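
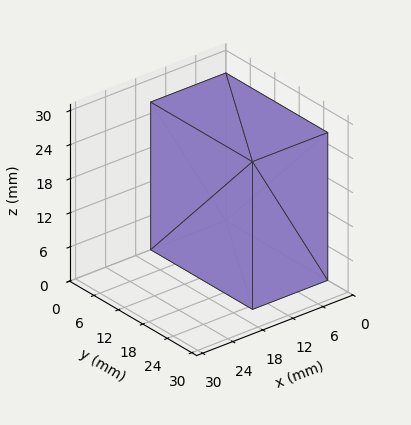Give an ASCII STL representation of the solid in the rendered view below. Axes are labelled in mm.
Reading the render: the shape is a rectangular box, roughly 15 × 25 mm footprint and 26 mm tall (dimensions read to the nearest mm from the axis ticks). For the STL, each face is triangulated and given an outward normal.

solid part
  facet normal 0.0000 0.0000 -1.0000
    outer loop
      vertex 15.000 25.000 0.000
      vertex 15.000 0.000 0.000
      vertex 0.000 0.000 0.000
    endloop
  endfacet
  facet normal 0.0000 0.0000 -1.0000
    outer loop
      vertex 0.000 25.000 0.000
      vertex 15.000 25.000 0.000
      vertex 0.000 0.000 0.000
    endloop
  endfacet
  facet normal 0.0000 0.0000 1.0000
    outer loop
      vertex 0.000 0.000 26.000
      vertex 15.000 0.000 26.000
      vertex 15.000 25.000 26.000
    endloop
  endfacet
  facet normal 0.0000 0.0000 1.0000
    outer loop
      vertex 0.000 0.000 26.000
      vertex 15.000 25.000 26.000
      vertex 0.000 25.000 26.000
    endloop
  endfacet
  facet normal 0.0000 -1.0000 0.0000
    outer loop
      vertex 0.000 0.000 0.000
      vertex 15.000 0.000 0.000
      vertex 15.000 0.000 26.000
    endloop
  endfacet
  facet normal 0.0000 -1.0000 0.0000
    outer loop
      vertex 0.000 0.000 0.000
      vertex 15.000 0.000 26.000
      vertex 0.000 0.000 26.000
    endloop
  endfacet
  facet normal 0.0000 1.0000 0.0000
    outer loop
      vertex 15.000 25.000 26.000
      vertex 15.000 25.000 0.000
      vertex 0.000 25.000 0.000
    endloop
  endfacet
  facet normal 0.0000 1.0000 0.0000
    outer loop
      vertex 0.000 25.000 26.000
      vertex 15.000 25.000 26.000
      vertex 0.000 25.000 0.000
    endloop
  endfacet
  facet normal -1.0000 0.0000 0.0000
    outer loop
      vertex 0.000 25.000 26.000
      vertex 0.000 25.000 0.000
      vertex 0.000 0.000 0.000
    endloop
  endfacet
  facet normal -1.0000 0.0000 0.0000
    outer loop
      vertex 0.000 0.000 26.000
      vertex 0.000 25.000 26.000
      vertex 0.000 0.000 0.000
    endloop
  endfacet
  facet normal 1.0000 0.0000 0.0000
    outer loop
      vertex 15.000 0.000 0.000
      vertex 15.000 25.000 0.000
      vertex 15.000 25.000 26.000
    endloop
  endfacet
  facet normal 1.0000 0.0000 0.0000
    outer loop
      vertex 15.000 0.000 0.000
      vertex 15.000 25.000 26.000
      vertex 15.000 0.000 26.000
    endloop
  endfacet
endsolid part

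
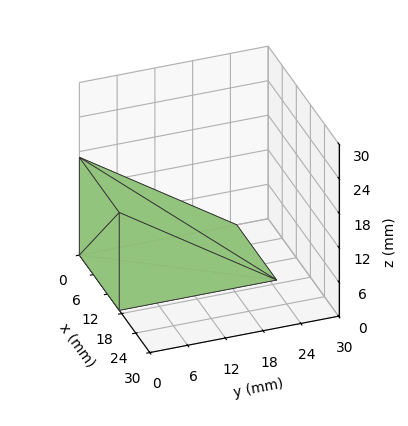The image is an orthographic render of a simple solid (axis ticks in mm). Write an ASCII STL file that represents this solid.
Reading the render: the shape is a wedge (ramp): 17 × 25 mm base, rising to 17 mm along the y=0 edge and sloping linearly to z=0 at y=25 (dimensions read to the nearest mm from the axis ticks). For the STL, each face is triangulated and given an outward normal.

solid part
  facet normal 0.0000 0.0000 -1.0000
    outer loop
      vertex 17.0 25.0 0.0
      vertex 17.0 0.0 0.0
      vertex 0.0 0.0 0.0
    endloop
  endfacet
  facet normal 0.0000 0.0000 -1.0000
    outer loop
      vertex 0.0 25.0 0.0
      vertex 17.0 25.0 0.0
      vertex 0.0 0.0 0.0
    endloop
  endfacet
  facet normal 0.0000 -1.0000 0.0000
    outer loop
      vertex 0.0 0.0 0.0
      vertex 17.0 0.0 0.0
      vertex 17.0 0.0 17.0
    endloop
  endfacet
  facet normal 0.0000 -1.0000 0.0000
    outer loop
      vertex 0.0 0.0 0.0
      vertex 17.0 0.0 17.0
      vertex 0.0 0.0 17.0
    endloop
  endfacet
  facet normal 0.0000 0.5623 0.8269
    outer loop
      vertex 0.0 0.0 17.0
      vertex 17.0 0.0 17.0
      vertex 17.0 25.0 0.0
    endloop
  endfacet
  facet normal 0.0000 0.5623 0.8269
    outer loop
      vertex 0.0 0.0 17.0
      vertex 17.0 25.0 0.0
      vertex 0.0 25.0 0.0
    endloop
  endfacet
  facet normal -1.0000 0.0000 0.0000
    outer loop
      vertex 0.0 0.0 17.0
      vertex 0.0 25.0 0.0
      vertex 0.0 0.0 0.0
    endloop
  endfacet
  facet normal 1.0000 0.0000 0.0000
    outer loop
      vertex 17.0 0.0 0.0
      vertex 17.0 25.0 0.0
      vertex 17.0 0.0 17.0
    endloop
  endfacet
endsolid part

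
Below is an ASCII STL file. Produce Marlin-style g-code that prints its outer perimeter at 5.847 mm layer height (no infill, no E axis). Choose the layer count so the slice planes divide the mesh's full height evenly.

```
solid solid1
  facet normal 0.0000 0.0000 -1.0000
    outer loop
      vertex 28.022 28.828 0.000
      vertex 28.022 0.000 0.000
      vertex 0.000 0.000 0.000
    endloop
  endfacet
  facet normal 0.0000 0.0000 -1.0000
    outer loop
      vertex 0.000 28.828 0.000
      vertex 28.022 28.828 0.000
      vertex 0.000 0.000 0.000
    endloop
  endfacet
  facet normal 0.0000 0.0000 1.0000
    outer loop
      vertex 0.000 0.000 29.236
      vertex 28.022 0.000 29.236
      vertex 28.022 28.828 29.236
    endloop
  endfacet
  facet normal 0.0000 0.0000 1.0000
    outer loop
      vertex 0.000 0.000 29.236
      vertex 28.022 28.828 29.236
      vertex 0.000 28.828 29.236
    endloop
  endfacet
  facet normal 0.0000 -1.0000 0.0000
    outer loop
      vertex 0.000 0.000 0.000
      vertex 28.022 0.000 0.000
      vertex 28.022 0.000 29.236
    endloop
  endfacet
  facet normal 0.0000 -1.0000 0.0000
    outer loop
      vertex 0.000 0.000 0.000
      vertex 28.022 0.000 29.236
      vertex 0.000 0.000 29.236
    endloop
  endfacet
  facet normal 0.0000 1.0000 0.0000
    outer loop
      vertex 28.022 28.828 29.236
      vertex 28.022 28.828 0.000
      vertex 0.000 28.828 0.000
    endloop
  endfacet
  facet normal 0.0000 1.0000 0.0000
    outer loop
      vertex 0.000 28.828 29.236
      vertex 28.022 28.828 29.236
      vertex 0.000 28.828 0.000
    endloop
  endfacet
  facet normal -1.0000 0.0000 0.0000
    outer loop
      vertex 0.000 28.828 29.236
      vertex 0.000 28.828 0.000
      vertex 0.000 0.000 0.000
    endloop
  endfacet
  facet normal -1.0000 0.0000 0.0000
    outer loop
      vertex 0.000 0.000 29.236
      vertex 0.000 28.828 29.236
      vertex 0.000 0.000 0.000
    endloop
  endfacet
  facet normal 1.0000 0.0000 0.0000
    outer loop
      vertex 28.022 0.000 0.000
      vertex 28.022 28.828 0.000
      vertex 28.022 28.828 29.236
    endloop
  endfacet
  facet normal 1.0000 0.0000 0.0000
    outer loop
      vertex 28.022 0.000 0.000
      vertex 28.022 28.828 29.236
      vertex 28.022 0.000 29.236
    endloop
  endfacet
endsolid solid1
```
; perimeter-only toolpath
G21 ; units = mm
G90 ; absolute positioning
G28 ; home
; layer 1
G0 Z5.847
G0 X0.000 Y0.000
G1 X28.022 Y0.000
G1 X28.022 Y28.828
G1 X0.000 Y28.828
G1 X0.000 Y0.000
; layer 2
G0 Z11.694
G0 X0.000 Y0.000
G1 X28.022 Y0.000
G1 X28.022 Y28.828
G1 X0.000 Y28.828
G1 X0.000 Y0.000
; layer 3
G0 Z17.542
G0 X0.000 Y0.000
G1 X28.022 Y0.000
G1 X28.022 Y28.828
G1 X0.000 Y28.828
G1 X0.000 Y0.000
; layer 4
G0 Z23.389
G0 X0.000 Y0.000
G1 X28.022 Y0.000
G1 X28.022 Y28.828
G1 X0.000 Y28.828
G1 X0.000 Y0.000
; layer 5
G0 Z29.236
G0 X0.000 Y0.000
G1 X28.022 Y0.000
G1 X28.022 Y28.828
G1 X0.000 Y28.828
G1 X0.000 Y0.000
M2 ; end

The solid is a rectangular box, roughly 28 × 28.8 mm footprint and 29.2 mm tall. Slicing at Δz = 5.847 mm — 5 equal slices spanning the solid's height, so layer i sits at z = i·h/5 — gives 5 non-empty perimeters. Each is a 4-segment closed polygon; G0 lifts to the layer z and rapids to the start vertex, then G1 traces the edges.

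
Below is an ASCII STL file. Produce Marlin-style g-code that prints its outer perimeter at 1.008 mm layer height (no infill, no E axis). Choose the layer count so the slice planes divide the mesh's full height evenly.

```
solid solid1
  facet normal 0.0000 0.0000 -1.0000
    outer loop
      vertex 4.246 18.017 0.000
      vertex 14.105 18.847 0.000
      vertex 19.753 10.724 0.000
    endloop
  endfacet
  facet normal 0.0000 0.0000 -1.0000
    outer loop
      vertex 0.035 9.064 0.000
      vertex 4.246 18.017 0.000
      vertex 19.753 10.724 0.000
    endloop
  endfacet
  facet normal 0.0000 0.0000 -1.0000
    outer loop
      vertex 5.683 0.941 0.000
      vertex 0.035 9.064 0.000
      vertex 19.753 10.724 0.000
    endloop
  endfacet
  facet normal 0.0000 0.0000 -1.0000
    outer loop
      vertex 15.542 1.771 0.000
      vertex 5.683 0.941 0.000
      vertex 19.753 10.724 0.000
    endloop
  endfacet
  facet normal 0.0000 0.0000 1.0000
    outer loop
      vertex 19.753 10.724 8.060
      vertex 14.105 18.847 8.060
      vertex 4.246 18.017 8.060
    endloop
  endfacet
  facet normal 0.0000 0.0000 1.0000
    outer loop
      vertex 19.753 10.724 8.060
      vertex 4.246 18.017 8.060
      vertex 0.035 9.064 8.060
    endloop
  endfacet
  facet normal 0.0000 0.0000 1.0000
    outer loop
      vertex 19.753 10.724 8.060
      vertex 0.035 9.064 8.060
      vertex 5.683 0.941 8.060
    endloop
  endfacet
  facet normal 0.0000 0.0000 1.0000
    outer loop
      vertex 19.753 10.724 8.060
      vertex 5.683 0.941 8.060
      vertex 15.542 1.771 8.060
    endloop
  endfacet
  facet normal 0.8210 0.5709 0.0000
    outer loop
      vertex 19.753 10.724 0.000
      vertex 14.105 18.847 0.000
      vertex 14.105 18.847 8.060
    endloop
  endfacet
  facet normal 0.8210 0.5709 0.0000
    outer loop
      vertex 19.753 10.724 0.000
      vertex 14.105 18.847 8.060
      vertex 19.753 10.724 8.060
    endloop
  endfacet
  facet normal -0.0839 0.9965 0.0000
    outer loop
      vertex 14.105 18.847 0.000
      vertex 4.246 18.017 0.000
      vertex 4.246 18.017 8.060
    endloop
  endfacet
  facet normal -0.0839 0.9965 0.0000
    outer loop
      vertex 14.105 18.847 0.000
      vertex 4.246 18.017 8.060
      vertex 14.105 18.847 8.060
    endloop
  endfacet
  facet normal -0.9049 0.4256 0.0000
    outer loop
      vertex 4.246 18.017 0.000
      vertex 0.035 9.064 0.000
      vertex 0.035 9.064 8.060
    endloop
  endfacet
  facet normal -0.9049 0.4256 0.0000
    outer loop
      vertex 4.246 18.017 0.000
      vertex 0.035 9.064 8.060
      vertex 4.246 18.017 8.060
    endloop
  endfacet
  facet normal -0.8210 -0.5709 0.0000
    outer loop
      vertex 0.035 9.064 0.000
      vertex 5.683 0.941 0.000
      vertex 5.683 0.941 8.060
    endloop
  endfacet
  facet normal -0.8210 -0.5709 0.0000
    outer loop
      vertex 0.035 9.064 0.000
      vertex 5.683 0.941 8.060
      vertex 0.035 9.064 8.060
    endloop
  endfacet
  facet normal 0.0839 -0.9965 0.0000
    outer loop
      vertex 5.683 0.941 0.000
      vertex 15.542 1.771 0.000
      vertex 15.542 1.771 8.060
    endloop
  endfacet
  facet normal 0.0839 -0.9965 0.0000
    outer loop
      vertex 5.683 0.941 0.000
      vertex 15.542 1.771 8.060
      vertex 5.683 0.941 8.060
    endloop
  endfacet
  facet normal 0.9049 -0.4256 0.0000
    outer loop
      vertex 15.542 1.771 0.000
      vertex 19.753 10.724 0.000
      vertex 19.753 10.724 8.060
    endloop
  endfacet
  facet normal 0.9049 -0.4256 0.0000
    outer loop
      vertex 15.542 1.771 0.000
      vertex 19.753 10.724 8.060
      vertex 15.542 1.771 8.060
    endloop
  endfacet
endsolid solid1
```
; perimeter-only toolpath
G21 ; units = mm
G90 ; absolute positioning
G28 ; home
; layer 1
G0 Z1.008
G0 X19.753 Y10.724
G1 X14.105 Y18.847
G1 X4.246 Y18.017
G1 X0.035 Y9.064
G1 X5.683 Y0.941
G1 X15.542 Y1.771
G1 X19.753 Y10.724
; layer 2
G0 Z2.015
G0 X19.753 Y10.724
G1 X14.105 Y18.847
G1 X4.246 Y18.017
G1 X0.035 Y9.064
G1 X5.683 Y0.941
G1 X15.542 Y1.771
G1 X19.753 Y10.724
; layer 3
G0 Z3.022
G0 X19.753 Y10.724
G1 X14.105 Y18.847
G1 X4.246 Y18.017
G1 X0.035 Y9.064
G1 X5.683 Y0.941
G1 X15.542 Y1.771
G1 X19.753 Y10.724
; layer 4
G0 Z4.030
G0 X19.753 Y10.724
G1 X14.105 Y18.847
G1 X4.246 Y18.017
G1 X0.035 Y9.064
G1 X5.683 Y0.941
G1 X15.542 Y1.771
G1 X19.753 Y10.724
; layer 5
G0 Z5.038
G0 X19.753 Y10.724
G1 X14.105 Y18.847
G1 X4.246 Y18.017
G1 X0.035 Y9.064
G1 X5.683 Y0.941
G1 X15.542 Y1.771
G1 X19.753 Y10.724
; layer 6
G0 Z6.045
G0 X19.753 Y10.724
G1 X14.105 Y18.847
G1 X4.246 Y18.017
G1 X0.035 Y9.064
G1 X5.683 Y0.941
G1 X15.542 Y1.771
G1 X19.753 Y10.724
; layer 7
G0 Z7.053
G0 X19.753 Y10.724
G1 X14.105 Y18.847
G1 X4.246 Y18.017
G1 X0.035 Y9.064
G1 X5.683 Y0.941
G1 X15.542 Y1.771
G1 X19.753 Y10.724
; layer 8
G0 Z8.060
G0 X19.753 Y10.724
G1 X14.105 Y18.847
G1 X4.246 Y18.017
G1 X0.035 Y9.064
G1 X5.683 Y0.941
G1 X15.542 Y1.771
G1 X19.753 Y10.724
M2 ; end

The solid is a regular 6-sided prism (a cylinder approximated with 6 flat sides), circumscribed radius ≈ 9.89 mm, height ≈ 8.06 mm. Slicing at Δz = 1.008 mm — 8 equal slices spanning the solid's height, so layer i sits at z = i·h/8 — gives 8 non-empty perimeters. Each is a 6-segment closed polygon; G0 lifts to the layer z and rapids to the start vertex, then G1 traces the edges.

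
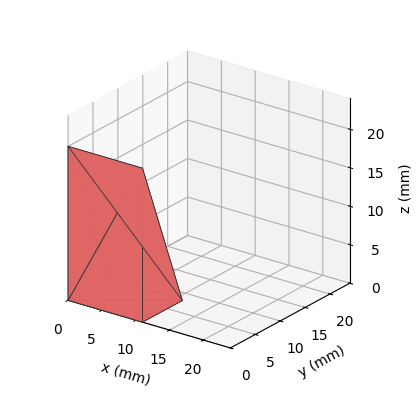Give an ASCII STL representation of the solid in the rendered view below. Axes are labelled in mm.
Reading the render: the shape is a wedge (ramp): 11 × 8 mm base, rising to 20 mm along the y=0 edge and sloping linearly to z=0 at y=8 (dimensions read to the nearest mm from the axis ticks). For the STL, each face is triangulated and given an outward normal.

solid part
  facet normal 0.0000 0.0000 -1.0000
    outer loop
      vertex 11.0 8.0 0.0
      vertex 11.0 0.0 0.0
      vertex 0.0 0.0 0.0
    endloop
  endfacet
  facet normal 0.0000 0.0000 -1.0000
    outer loop
      vertex 0.0 8.0 0.0
      vertex 11.0 8.0 0.0
      vertex 0.0 0.0 0.0
    endloop
  endfacet
  facet normal 0.0000 -1.0000 0.0000
    outer loop
      vertex 0.0 0.0 0.0
      vertex 11.0 0.0 0.0
      vertex 11.0 0.0 20.0
    endloop
  endfacet
  facet normal 0.0000 -1.0000 0.0000
    outer loop
      vertex 0.0 0.0 0.0
      vertex 11.0 0.0 20.0
      vertex 0.0 0.0 20.0
    endloop
  endfacet
  facet normal 0.0000 0.9285 0.3714
    outer loop
      vertex 0.0 0.0 20.0
      vertex 11.0 0.0 20.0
      vertex 11.0 8.0 0.0
    endloop
  endfacet
  facet normal 0.0000 0.9285 0.3714
    outer loop
      vertex 0.0 0.0 20.0
      vertex 11.0 8.0 0.0
      vertex 0.0 8.0 0.0
    endloop
  endfacet
  facet normal -1.0000 0.0000 0.0000
    outer loop
      vertex 0.0 0.0 20.0
      vertex 0.0 8.0 0.0
      vertex 0.0 0.0 0.0
    endloop
  endfacet
  facet normal 1.0000 0.0000 0.0000
    outer loop
      vertex 11.0 0.0 0.0
      vertex 11.0 8.0 0.0
      vertex 11.0 0.0 20.0
    endloop
  endfacet
endsolid part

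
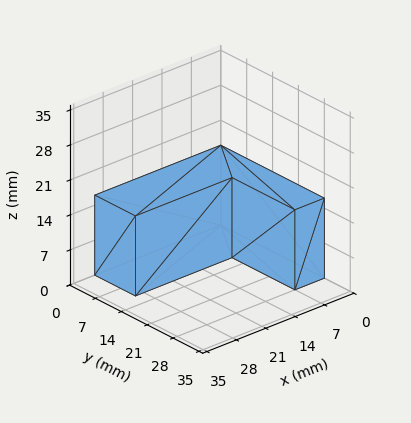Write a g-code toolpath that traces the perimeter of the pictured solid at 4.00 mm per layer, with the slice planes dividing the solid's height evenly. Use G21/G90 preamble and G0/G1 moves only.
Reading the render: the shape is an L-shaped prism: outer 30 × 28 mm, arm thicknesses ≈ 11 mm (horizontal) and 7 mm (vertical), extruded 16 mm in z (dimensions read to the nearest mm from the axis ticks). For the g-code, the solid's height is divided into equal slices at the stated Δz and each level perimeter traced with G1 moves after a G0 lift.

; perimeter-only toolpath
G21 ; units = mm
G90 ; absolute positioning
G28 ; home
; layer 1
G0 Z4.00
G0 X0.00 Y0.00
G1 X30.00 Y0.00
G1 X30.00 Y11.00
G1 X7.00 Y11.00
G1 X7.00 Y28.00
G1 X0.00 Y28.00
G1 X0.00 Y0.00
; layer 2
G0 Z8.00
G0 X0.00 Y0.00
G1 X30.00 Y0.00
G1 X30.00 Y11.00
G1 X7.00 Y11.00
G1 X7.00 Y28.00
G1 X0.00 Y28.00
G1 X0.00 Y0.00
; layer 3
G0 Z12.00
G0 X0.00 Y0.00
G1 X30.00 Y0.00
G1 X30.00 Y11.00
G1 X7.00 Y11.00
G1 X7.00 Y28.00
G1 X0.00 Y28.00
G1 X0.00 Y0.00
; layer 4
G0 Z16.00
G0 X0.00 Y0.00
G1 X30.00 Y0.00
G1 X30.00 Y11.00
G1 X7.00 Y11.00
G1 X7.00 Y28.00
G1 X0.00 Y28.00
G1 X0.00 Y0.00
M2 ; end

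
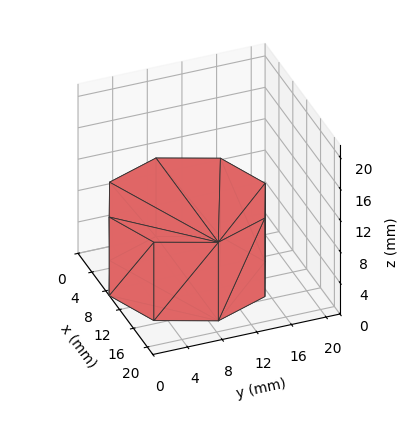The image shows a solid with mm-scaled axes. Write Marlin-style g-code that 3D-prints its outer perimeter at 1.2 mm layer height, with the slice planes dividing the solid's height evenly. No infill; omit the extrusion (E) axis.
Reading the render: the shape is a regular 8-sided prism (a cylinder approximated with 8 flat sides), circumscribed radius ≈ 9 mm, height ≈ 10 mm (dimensions read to the nearest mm from the axis ticks). For the g-code, the solid's height is divided into equal slices at the stated Δz and each level perimeter traced with G1 moves after a G0 lift.

; perimeter-only toolpath
G21 ; units = mm
G90 ; absolute positioning
G28 ; home
; layer 1
G0 Z1.2
G0 X18.0 Y9.0
G1 X15.4 Y15.4
G1 X9.0 Y18.0
G1 X2.6 Y15.4
G1 X0.0 Y9.0
G1 X2.6 Y2.6
G1 X9.0 Y0.0
G1 X15.4 Y2.6
G1 X18.0 Y9.0
; layer 2
G0 Z2.5
G0 X18.0 Y9.0
G1 X15.4 Y15.4
G1 X9.0 Y18.0
G1 X2.6 Y15.4
G1 X0.0 Y9.0
G1 X2.6 Y2.6
G1 X9.0 Y0.0
G1 X15.4 Y2.6
G1 X18.0 Y9.0
; layer 3
G0 Z3.8
G0 X18.0 Y9.0
G1 X15.4 Y15.4
G1 X9.0 Y18.0
G1 X2.6 Y15.4
G1 X0.0 Y9.0
G1 X2.6 Y2.6
G1 X9.0 Y0.0
G1 X15.4 Y2.6
G1 X18.0 Y9.0
; layer 4
G0 Z5.0
G0 X18.0 Y9.0
G1 X15.4 Y15.4
G1 X9.0 Y18.0
G1 X2.6 Y15.4
G1 X0.0 Y9.0
G1 X2.6 Y2.6
G1 X9.0 Y0.0
G1 X15.4 Y2.6
G1 X18.0 Y9.0
; layer 5
G0 Z6.2
G0 X18.0 Y9.0
G1 X15.4 Y15.4
G1 X9.0 Y18.0
G1 X2.6 Y15.4
G1 X0.0 Y9.0
G1 X2.6 Y2.6
G1 X9.0 Y0.0
G1 X15.4 Y2.6
G1 X18.0 Y9.0
; layer 6
G0 Z7.5
G0 X18.0 Y9.0
G1 X15.4 Y15.4
G1 X9.0 Y18.0
G1 X2.6 Y15.4
G1 X0.0 Y9.0
G1 X2.6 Y2.6
G1 X9.0 Y0.0
G1 X15.4 Y2.6
G1 X18.0 Y9.0
; layer 7
G0 Z8.8
G0 X18.0 Y9.0
G1 X15.4 Y15.4
G1 X9.0 Y18.0
G1 X2.6 Y15.4
G1 X0.0 Y9.0
G1 X2.6 Y2.6
G1 X9.0 Y0.0
G1 X15.4 Y2.6
G1 X18.0 Y9.0
; layer 8
G0 Z10.0
G0 X18.0 Y9.0
G1 X15.4 Y15.4
G1 X9.0 Y18.0
G1 X2.6 Y15.4
G1 X0.0 Y9.0
G1 X2.6 Y2.6
G1 X9.0 Y0.0
G1 X15.4 Y2.6
G1 X18.0 Y9.0
M2 ; end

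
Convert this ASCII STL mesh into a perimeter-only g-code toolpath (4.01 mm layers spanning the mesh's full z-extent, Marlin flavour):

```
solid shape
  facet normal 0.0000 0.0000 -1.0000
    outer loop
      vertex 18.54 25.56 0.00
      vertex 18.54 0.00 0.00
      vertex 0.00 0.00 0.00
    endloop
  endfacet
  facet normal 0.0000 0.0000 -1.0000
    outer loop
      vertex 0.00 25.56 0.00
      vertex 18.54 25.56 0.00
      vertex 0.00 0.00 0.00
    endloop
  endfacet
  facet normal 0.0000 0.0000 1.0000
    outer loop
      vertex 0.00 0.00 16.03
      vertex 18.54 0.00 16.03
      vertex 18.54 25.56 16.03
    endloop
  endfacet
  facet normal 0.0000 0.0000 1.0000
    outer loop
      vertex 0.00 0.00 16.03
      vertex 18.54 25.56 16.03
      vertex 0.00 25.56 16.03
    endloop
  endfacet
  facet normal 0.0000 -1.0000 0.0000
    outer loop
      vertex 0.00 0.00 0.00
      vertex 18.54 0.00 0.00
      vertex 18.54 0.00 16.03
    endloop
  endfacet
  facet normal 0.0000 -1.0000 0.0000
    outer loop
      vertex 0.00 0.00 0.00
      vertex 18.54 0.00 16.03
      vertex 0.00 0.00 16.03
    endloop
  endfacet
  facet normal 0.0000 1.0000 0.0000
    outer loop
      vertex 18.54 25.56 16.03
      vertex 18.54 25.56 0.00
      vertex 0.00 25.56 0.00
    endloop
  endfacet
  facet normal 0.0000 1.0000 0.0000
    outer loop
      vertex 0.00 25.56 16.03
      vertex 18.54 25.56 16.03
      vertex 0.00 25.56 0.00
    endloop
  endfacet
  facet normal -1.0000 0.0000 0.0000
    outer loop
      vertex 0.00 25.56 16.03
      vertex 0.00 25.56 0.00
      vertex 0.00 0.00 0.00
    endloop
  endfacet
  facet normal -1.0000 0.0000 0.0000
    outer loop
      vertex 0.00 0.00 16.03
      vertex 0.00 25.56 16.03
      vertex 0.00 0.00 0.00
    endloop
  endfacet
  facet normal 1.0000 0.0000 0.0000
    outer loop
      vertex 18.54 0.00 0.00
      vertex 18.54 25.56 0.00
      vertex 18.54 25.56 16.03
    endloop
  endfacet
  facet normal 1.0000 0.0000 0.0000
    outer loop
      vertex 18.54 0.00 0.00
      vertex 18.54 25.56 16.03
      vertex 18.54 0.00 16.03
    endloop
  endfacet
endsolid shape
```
; perimeter-only toolpath
G21 ; units = mm
G90 ; absolute positioning
G28 ; home
; layer 1
G0 Z4.01
G0 X0.00 Y0.00
G1 X18.54 Y0.00
G1 X18.54 Y25.56
G1 X0.00 Y25.56
G1 X0.00 Y0.00
; layer 2
G0 Z8.02
G0 X0.00 Y0.00
G1 X18.54 Y0.00
G1 X18.54 Y25.56
G1 X0.00 Y25.56
G1 X0.00 Y0.00
; layer 3
G0 Z12.02
G0 X0.00 Y0.00
G1 X18.54 Y0.00
G1 X18.54 Y25.56
G1 X0.00 Y25.56
G1 X0.00 Y0.00
; layer 4
G0 Z16.03
G0 X0.00 Y0.00
G1 X18.54 Y0.00
G1 X18.54 Y25.56
G1 X0.00 Y25.56
G1 X0.00 Y0.00
M2 ; end

The solid is a rectangular box, roughly 18.5 × 25.6 mm footprint and 16 mm tall. Slicing at Δz = 4.01 mm — 4 equal slices spanning the solid's height, so layer i sits at z = i·h/4 — gives 4 non-empty perimeters. Each is a 4-segment closed polygon; G0 lifts to the layer z and rapids to the start vertex, then G1 traces the edges.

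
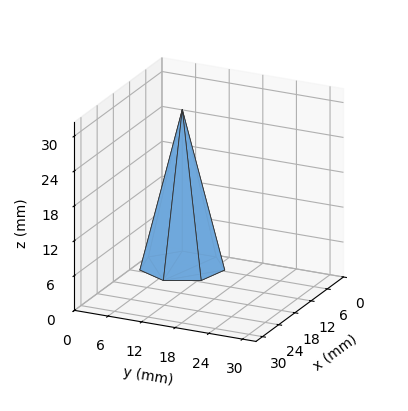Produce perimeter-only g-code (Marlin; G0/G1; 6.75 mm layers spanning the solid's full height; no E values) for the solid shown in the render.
Reading the render: the shape is a regular 7-sided pyramid, base circumscribed radius ≈ 7 mm, apex at z ≈ 27 mm (dimensions read to the nearest mm from the axis ticks). For the g-code, the solid's height is divided into equal slices at the stated Δz and each level perimeter traced with G1 moves after a G0 lift.

; perimeter-only toolpath
G21 ; units = mm
G90 ; absolute positioning
G28 ; home
; layer 1
G0 Z6.75
G0 X12.25 Y7.00
G1 X10.27 Y11.10
G1 X5.83 Y12.12
G1 X2.27 Y9.28
G1 X2.27 Y4.72
G1 X5.83 Y1.89
G1 X10.27 Y2.90
G1 X12.25 Y7.00
; layer 2
G0 Z13.50
G0 X10.50 Y7.00
G1 X9.18 Y9.73
G1 X6.22 Y10.41
G1 X3.84 Y8.52
G1 X3.84 Y5.48
G1 X6.22 Y3.59
G1 X9.18 Y4.26
G1 X10.50 Y7.00
; layer 3
G0 Z20.25
G0 X8.75 Y7.00
G1 X8.09 Y8.37
G1 X6.61 Y8.71
G1 X5.42 Y7.76
G1 X5.42 Y6.24
G1 X6.61 Y5.29
G1 X8.09 Y5.63
G1 X8.75 Y7.00
M2 ; end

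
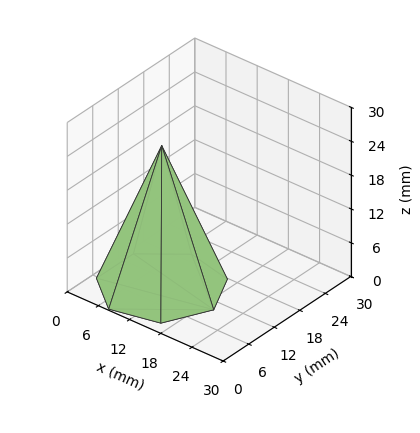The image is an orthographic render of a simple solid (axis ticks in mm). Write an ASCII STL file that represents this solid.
Reading the render: the shape is a regular 7-sided pyramid, base circumscribed radius ≈ 10 mm, apex at z ≈ 25 mm (dimensions read to the nearest mm from the axis ticks). For the STL, each face is triangulated and given an outward normal.

solid part
  facet normal 0.0000 0.0000 -1.0000
    outer loop
      vertex 7.775 19.749 0.000
      vertex 16.235 17.818 0.000
      vertex 20.000 10.000 0.000
    endloop
  endfacet
  facet normal 0.0000 0.0000 -1.0000
    outer loop
      vertex 0.990 14.339 0.000
      vertex 7.775 19.749 0.000
      vertex 20.000 10.000 0.000
    endloop
  endfacet
  facet normal 0.0000 0.0000 -1.0000
    outer loop
      vertex 0.990 5.661 0.000
      vertex 0.990 14.339 0.000
      vertex 20.000 10.000 0.000
    endloop
  endfacet
  facet normal 0.0000 0.0000 -1.0000
    outer loop
      vertex 7.775 0.251 0.000
      vertex 0.990 5.661 0.000
      vertex 20.000 10.000 0.000
    endloop
  endfacet
  facet normal 0.0000 0.0000 -1.0000
    outer loop
      vertex 16.235 2.182 0.000
      vertex 7.775 0.251 0.000
      vertex 20.000 10.000 0.000
    endloop
  endfacet
  facet normal 0.8476 0.4082 0.3390
    outer loop
      vertex 20.000 10.000 0.000
      vertex 16.235 17.818 0.000
      vertex 10.000 10.000 25.000
    endloop
  endfacet
  facet normal 0.2093 0.9172 0.3390
    outer loop
      vertex 16.235 17.818 0.000
      vertex 7.775 19.749 0.000
      vertex 10.000 10.000 25.000
    endloop
  endfacet
  facet normal -0.5865 0.7356 0.3390
    outer loop
      vertex 7.775 19.749 0.000
      vertex 0.990 14.339 0.000
      vertex 10.000 10.000 25.000
    endloop
  endfacet
  facet normal -0.9408 0.0000 0.3391
    outer loop
      vertex 0.990 14.339 0.000
      vertex 0.990 5.661 0.000
      vertex 10.000 10.000 25.000
    endloop
  endfacet
  facet normal -0.5865 -0.7356 0.3390
    outer loop
      vertex 0.990 5.661 0.000
      vertex 7.775 0.251 0.000
      vertex 10.000 10.000 25.000
    endloop
  endfacet
  facet normal 0.2093 -0.9172 0.3390
    outer loop
      vertex 7.775 0.251 0.000
      vertex 16.235 2.182 0.000
      vertex 10.000 10.000 25.000
    endloop
  endfacet
  facet normal 0.8476 -0.4082 0.3390
    outer loop
      vertex 16.235 2.182 0.000
      vertex 20.000 10.000 0.000
      vertex 10.000 10.000 25.000
    endloop
  endfacet
endsolid part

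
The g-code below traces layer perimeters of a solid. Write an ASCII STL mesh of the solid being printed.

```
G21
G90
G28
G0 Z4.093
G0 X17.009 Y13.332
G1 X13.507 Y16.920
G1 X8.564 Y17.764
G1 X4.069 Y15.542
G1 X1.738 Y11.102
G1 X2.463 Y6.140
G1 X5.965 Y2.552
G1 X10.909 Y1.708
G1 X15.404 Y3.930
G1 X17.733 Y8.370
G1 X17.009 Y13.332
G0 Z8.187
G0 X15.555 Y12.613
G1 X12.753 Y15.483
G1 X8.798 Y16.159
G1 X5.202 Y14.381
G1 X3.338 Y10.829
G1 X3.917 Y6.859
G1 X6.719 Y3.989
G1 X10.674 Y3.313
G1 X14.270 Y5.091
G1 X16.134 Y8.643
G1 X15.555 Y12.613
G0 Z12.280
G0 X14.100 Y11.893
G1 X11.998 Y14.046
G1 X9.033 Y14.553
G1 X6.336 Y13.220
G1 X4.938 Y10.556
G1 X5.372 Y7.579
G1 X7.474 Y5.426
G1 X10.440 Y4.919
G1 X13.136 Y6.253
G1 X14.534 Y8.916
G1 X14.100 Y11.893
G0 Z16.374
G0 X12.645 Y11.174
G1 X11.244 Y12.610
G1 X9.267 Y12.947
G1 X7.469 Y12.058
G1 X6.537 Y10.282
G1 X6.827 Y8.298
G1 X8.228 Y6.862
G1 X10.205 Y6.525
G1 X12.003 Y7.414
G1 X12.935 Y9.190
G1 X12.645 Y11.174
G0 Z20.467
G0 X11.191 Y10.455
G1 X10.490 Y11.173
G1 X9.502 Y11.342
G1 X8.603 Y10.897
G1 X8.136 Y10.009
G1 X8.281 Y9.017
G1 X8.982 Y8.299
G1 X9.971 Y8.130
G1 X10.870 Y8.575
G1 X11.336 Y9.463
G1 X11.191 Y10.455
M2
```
solid part
  facet normal 0.0000 0.0000 -1.0000
    outer loop
      vertex 8.329 19.370 0.000
      vertex 14.261 18.357 0.000
      vertex 18.464 14.051 0.000
    endloop
  endfacet
  facet normal 0.0000 0.0000 -1.0000
    outer loop
      vertex 2.935 16.703 0.000
      vertex 8.329 19.370 0.000
      vertex 18.464 14.051 0.000
    endloop
  endfacet
  facet normal 0.0000 0.0000 -1.0000
    outer loop
      vertex 0.139 11.375 0.000
      vertex 2.935 16.703 0.000
      vertex 18.464 14.051 0.000
    endloop
  endfacet
  facet normal 0.0000 0.0000 -1.0000
    outer loop
      vertex 1.008 5.421 0.000
      vertex 0.139 11.375 0.000
      vertex 18.464 14.051 0.000
    endloop
  endfacet
  facet normal 0.0000 0.0000 -1.0000
    outer loop
      vertex 5.211 1.115 0.000
      vertex 1.008 5.421 0.000
      vertex 18.464 14.051 0.000
    endloop
  endfacet
  facet normal 0.0000 0.0000 -1.0000
    outer loop
      vertex 11.143 0.102 0.000
      vertex 5.211 1.115 0.000
      vertex 18.464 14.051 0.000
    endloop
  endfacet
  facet normal 0.0000 0.0000 -1.0000
    outer loop
      vertex 16.537 2.769 0.000
      vertex 11.143 0.102 0.000
      vertex 18.464 14.051 0.000
    endloop
  endfacet
  facet normal 0.0000 0.0000 -1.0000
    outer loop
      vertex 19.333 8.097 0.000
      vertex 16.537 2.769 0.000
      vertex 18.464 14.051 0.000
    endloop
  endfacet
  facet normal 0.6696 0.6536 0.3528
    outer loop
      vertex 18.464 14.051 0.000
      vertex 14.261 18.357 0.000
      vertex 9.736 9.736 24.561
    endloop
  endfacet
  facet normal 0.1575 0.9224 0.3528
    outer loop
      vertex 14.261 18.357 0.000
      vertex 8.329 19.370 0.000
      vertex 9.736 9.736 24.561
    endloop
  endfacet
  facet normal -0.4147 0.8388 0.3528
    outer loop
      vertex 8.329 19.370 0.000
      vertex 2.935 16.703 0.000
      vertex 9.736 9.736 24.561
    endloop
  endfacet
  facet normal -0.8286 0.4348 0.3528
    outer loop
      vertex 2.935 16.703 0.000
      vertex 0.139 11.375 0.000
      vertex 9.736 9.736 24.561
    endloop
  endfacet
  facet normal -0.9259 -0.1351 0.3528
    outer loop
      vertex 0.139 11.375 0.000
      vertex 1.008 5.421 0.000
      vertex 9.736 9.736 24.561
    endloop
  endfacet
  facet normal -0.6696 -0.6536 0.3528
    outer loop
      vertex 1.008 5.421 0.000
      vertex 5.211 1.115 0.000
      vertex 9.736 9.736 24.561
    endloop
  endfacet
  facet normal -0.1575 -0.9224 0.3528
    outer loop
      vertex 5.211 1.115 0.000
      vertex 11.143 0.102 0.000
      vertex 9.736 9.736 24.561
    endloop
  endfacet
  facet normal 0.4147 -0.8388 0.3528
    outer loop
      vertex 11.143 0.102 0.000
      vertex 16.537 2.769 0.000
      vertex 9.736 9.736 24.561
    endloop
  endfacet
  facet normal 0.8286 -0.4348 0.3528
    outer loop
      vertex 16.537 2.769 0.000
      vertex 19.333 8.097 0.000
      vertex 9.736 9.736 24.561
    endloop
  endfacet
  facet normal 0.9259 0.1351 0.3528
    outer loop
      vertex 19.333 8.097 0.000
      vertex 18.464 14.051 0.000
      vertex 9.736 9.736 24.561
    endloop
  endfacet
endsolid part

The G0 Z moves step by Δz≈4.093 mm. The G1 loops shrink linearly with z, so the solid tapers from its base footprint up to z≈24.6. Closing with a flat bottom cap and the tapered top and triangulating gives 18 facets — a regular 10-sided pyramid, base circumscribed radius ≈ 9.74 mm, apex at z ≈ 24.6 mm.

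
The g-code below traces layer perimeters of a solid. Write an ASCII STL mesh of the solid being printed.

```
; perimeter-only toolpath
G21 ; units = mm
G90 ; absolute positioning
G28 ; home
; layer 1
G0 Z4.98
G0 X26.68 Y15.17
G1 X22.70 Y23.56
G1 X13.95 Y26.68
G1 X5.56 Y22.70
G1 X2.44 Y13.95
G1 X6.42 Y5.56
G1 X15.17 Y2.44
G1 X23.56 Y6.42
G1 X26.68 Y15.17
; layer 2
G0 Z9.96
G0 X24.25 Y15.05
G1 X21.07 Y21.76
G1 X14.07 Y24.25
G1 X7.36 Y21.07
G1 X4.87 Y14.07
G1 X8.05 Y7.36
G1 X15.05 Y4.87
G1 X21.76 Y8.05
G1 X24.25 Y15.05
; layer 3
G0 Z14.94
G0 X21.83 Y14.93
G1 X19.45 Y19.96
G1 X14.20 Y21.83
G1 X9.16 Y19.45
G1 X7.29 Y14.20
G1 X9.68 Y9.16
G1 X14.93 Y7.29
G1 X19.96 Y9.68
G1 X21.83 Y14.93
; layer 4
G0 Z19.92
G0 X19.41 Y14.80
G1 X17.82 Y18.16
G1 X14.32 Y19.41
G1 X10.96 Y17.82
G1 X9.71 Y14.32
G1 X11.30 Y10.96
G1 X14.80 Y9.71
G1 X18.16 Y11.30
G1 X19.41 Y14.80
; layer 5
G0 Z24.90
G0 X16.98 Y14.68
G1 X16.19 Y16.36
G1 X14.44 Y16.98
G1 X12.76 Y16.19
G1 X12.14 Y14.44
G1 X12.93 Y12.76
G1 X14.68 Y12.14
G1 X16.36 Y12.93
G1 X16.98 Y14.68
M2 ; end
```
solid part
  facet normal 0.0000 0.0000 -1.0000
    outer loop
      vertex 13.83 29.10 0.00
      vertex 24.33 25.36 0.00
      vertex 29.10 15.29 0.00
    endloop
  endfacet
  facet normal 0.0000 0.0000 -1.0000
    outer loop
      vertex 3.76 24.33 0.00
      vertex 13.83 29.10 0.00
      vertex 29.10 15.29 0.00
    endloop
  endfacet
  facet normal 0.0000 0.0000 -1.0000
    outer loop
      vertex 0.02 13.83 0.00
      vertex 3.76 24.33 0.00
      vertex 29.10 15.29 0.00
    endloop
  endfacet
  facet normal 0.0000 0.0000 -1.0000
    outer loop
      vertex 4.79 3.76 0.00
      vertex 0.02 13.83 0.00
      vertex 29.10 15.29 0.00
    endloop
  endfacet
  facet normal 0.0000 0.0000 -1.0000
    outer loop
      vertex 15.29 0.02 0.00
      vertex 4.79 3.76 0.00
      vertex 29.10 15.29 0.00
    endloop
  endfacet
  facet normal 0.0000 0.0000 -1.0000
    outer loop
      vertex 25.36 4.79 0.00
      vertex 15.29 0.02 0.00
      vertex 29.10 15.29 0.00
    endloop
  endfacet
  facet normal 0.8241 0.3903 0.4105
    outer loop
      vertex 29.10 15.29 0.00
      vertex 24.33 25.36 0.00
      vertex 14.56 14.56 29.88
    endloop
  endfacet
  facet normal 0.3060 0.8590 0.4105
    outer loop
      vertex 24.33 25.36 0.00
      vertex 13.83 29.10 0.00
      vertex 14.56 14.56 29.88
    endloop
  endfacet
  facet normal -0.3903 0.8241 0.4105
    outer loop
      vertex 13.83 29.10 0.00
      vertex 3.76 24.33 0.00
      vertex 14.56 14.56 29.88
    endloop
  endfacet
  facet normal -0.8590 0.3060 0.4105
    outer loop
      vertex 3.76 24.33 0.00
      vertex 0.02 13.83 0.00
      vertex 14.56 14.56 29.88
    endloop
  endfacet
  facet normal -0.8241 -0.3903 0.4105
    outer loop
      vertex 0.02 13.83 0.00
      vertex 4.79 3.76 0.00
      vertex 14.56 14.56 29.88
    endloop
  endfacet
  facet normal -0.3060 -0.8590 0.4105
    outer loop
      vertex 4.79 3.76 0.00
      vertex 15.29 0.02 0.00
      vertex 14.56 14.56 29.88
    endloop
  endfacet
  facet normal 0.3903 -0.8241 0.4105
    outer loop
      vertex 15.29 0.02 0.00
      vertex 25.36 4.79 0.00
      vertex 14.56 14.56 29.88
    endloop
  endfacet
  facet normal 0.8590 -0.3060 0.4105
    outer loop
      vertex 25.36 4.79 0.00
      vertex 29.10 15.29 0.00
      vertex 14.56 14.56 29.88
    endloop
  endfacet
endsolid part

The G0 Z moves step by Δz≈4.98 mm. The G1 loops shrink linearly with z, so the solid tapers from its base footprint up to z≈29.9. Closing with a flat bottom cap and the tapered top and triangulating gives 14 facets — a regular 8-sided pyramid, base circumscribed radius ≈ 14.6 mm, apex at z ≈ 29.9 mm.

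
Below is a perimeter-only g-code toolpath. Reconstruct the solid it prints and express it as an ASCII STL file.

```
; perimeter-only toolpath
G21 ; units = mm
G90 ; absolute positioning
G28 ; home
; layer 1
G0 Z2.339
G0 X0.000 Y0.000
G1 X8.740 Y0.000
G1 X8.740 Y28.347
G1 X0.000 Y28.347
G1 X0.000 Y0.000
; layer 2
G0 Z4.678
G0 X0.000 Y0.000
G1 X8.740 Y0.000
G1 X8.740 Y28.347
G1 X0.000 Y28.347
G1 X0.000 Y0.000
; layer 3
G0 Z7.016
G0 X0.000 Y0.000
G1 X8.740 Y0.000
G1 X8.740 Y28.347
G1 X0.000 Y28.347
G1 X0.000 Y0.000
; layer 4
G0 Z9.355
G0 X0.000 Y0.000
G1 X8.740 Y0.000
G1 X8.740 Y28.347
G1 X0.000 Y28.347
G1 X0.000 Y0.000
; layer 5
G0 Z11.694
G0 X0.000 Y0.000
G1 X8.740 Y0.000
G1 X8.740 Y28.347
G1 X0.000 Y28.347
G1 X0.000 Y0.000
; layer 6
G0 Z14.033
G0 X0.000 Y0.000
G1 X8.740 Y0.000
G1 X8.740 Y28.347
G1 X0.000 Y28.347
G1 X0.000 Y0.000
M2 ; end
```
solid part
  facet normal 0.0000 0.0000 -1.0000
    outer loop
      vertex 8.740 28.347 0.000
      vertex 8.740 0.000 0.000
      vertex 0.000 0.000 0.000
    endloop
  endfacet
  facet normal 0.0000 0.0000 -1.0000
    outer loop
      vertex 0.000 28.347 0.000
      vertex 8.740 28.347 0.000
      vertex 0.000 0.000 0.000
    endloop
  endfacet
  facet normal 0.0000 0.0000 1.0000
    outer loop
      vertex 0.000 0.000 14.033
      vertex 8.740 0.000 14.033
      vertex 8.740 28.347 14.033
    endloop
  endfacet
  facet normal 0.0000 0.0000 1.0000
    outer loop
      vertex 0.000 0.000 14.033
      vertex 8.740 28.347 14.033
      vertex 0.000 28.347 14.033
    endloop
  endfacet
  facet normal 0.0000 -1.0000 0.0000
    outer loop
      vertex 0.000 0.000 0.000
      vertex 8.740 0.000 0.000
      vertex 8.740 0.000 14.033
    endloop
  endfacet
  facet normal 0.0000 -1.0000 0.0000
    outer loop
      vertex 0.000 0.000 0.000
      vertex 8.740 0.000 14.033
      vertex 0.000 0.000 14.033
    endloop
  endfacet
  facet normal 0.0000 1.0000 0.0000
    outer loop
      vertex 8.740 28.347 14.033
      vertex 8.740 28.347 0.000
      vertex 0.000 28.347 0.000
    endloop
  endfacet
  facet normal 0.0000 1.0000 0.0000
    outer loop
      vertex 0.000 28.347 14.033
      vertex 8.740 28.347 14.033
      vertex 0.000 28.347 0.000
    endloop
  endfacet
  facet normal -1.0000 0.0000 0.0000
    outer loop
      vertex 0.000 28.347 14.033
      vertex 0.000 28.347 0.000
      vertex 0.000 0.000 0.000
    endloop
  endfacet
  facet normal -1.0000 0.0000 0.0000
    outer loop
      vertex 0.000 0.000 14.033
      vertex 0.000 28.347 14.033
      vertex 0.000 0.000 0.000
    endloop
  endfacet
  facet normal 1.0000 0.0000 0.0000
    outer loop
      vertex 8.740 0.000 0.000
      vertex 8.740 28.347 0.000
      vertex 8.740 28.347 14.033
    endloop
  endfacet
  facet normal 1.0000 0.0000 0.0000
    outer loop
      vertex 8.740 0.000 0.000
      vertex 8.740 28.347 14.033
      vertex 8.740 0.000 14.033
    endloop
  endfacet
endsolid part

The G0 Z moves step by Δz≈2.339 mm. Every layer's G1 loop is the same polygon, so the solid is a straight extrusion of it from z=0 to z≈14. Closing with flat bottom and top caps and triangulating gives 12 facets — a rectangular box, roughly 8.74 × 28.3 mm footprint and 14 mm tall.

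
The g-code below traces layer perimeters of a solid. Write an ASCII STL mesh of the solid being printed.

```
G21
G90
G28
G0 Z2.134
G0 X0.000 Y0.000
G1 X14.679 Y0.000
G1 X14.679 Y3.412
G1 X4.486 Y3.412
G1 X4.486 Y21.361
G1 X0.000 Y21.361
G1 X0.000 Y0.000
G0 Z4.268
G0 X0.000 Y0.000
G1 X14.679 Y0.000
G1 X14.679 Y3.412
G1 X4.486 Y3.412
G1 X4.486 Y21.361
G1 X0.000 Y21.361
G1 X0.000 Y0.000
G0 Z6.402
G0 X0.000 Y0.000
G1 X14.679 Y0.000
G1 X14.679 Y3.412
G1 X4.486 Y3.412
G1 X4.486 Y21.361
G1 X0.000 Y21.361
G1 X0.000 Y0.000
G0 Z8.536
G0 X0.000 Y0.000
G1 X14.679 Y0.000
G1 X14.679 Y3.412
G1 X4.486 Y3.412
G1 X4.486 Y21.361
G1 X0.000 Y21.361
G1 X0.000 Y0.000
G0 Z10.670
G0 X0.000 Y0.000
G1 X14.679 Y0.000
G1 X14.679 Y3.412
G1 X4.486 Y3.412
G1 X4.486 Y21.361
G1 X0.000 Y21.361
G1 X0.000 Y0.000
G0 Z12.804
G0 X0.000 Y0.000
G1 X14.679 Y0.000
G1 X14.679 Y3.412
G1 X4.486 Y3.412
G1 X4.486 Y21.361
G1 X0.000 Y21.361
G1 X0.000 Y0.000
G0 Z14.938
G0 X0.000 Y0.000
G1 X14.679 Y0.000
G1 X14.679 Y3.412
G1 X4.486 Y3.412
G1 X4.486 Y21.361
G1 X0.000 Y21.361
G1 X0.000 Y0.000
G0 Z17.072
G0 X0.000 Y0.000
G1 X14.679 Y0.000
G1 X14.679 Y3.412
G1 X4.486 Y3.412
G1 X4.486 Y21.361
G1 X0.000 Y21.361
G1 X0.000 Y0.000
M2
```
solid part
  facet normal 0.0000 0.0000 -1.0000
    outer loop
      vertex 14.679 3.412 0.000
      vertex 14.679 0.000 0.000
      vertex 0.000 0.000 0.000
    endloop
  endfacet
  facet normal 0.0000 0.0000 -1.0000
    outer loop
      vertex 4.486 3.412 0.000
      vertex 14.679 3.412 0.000
      vertex 0.000 0.000 0.000
    endloop
  endfacet
  facet normal 0.0000 0.0000 -1.0000
    outer loop
      vertex 4.486 21.361 0.000
      vertex 4.486 3.412 0.000
      vertex 0.000 0.000 0.000
    endloop
  endfacet
  facet normal 0.0000 0.0000 -1.0000
    outer loop
      vertex 0.000 21.361 0.000
      vertex 4.486 21.361 0.000
      vertex 0.000 0.000 0.000
    endloop
  endfacet
  facet normal 0.0000 0.0000 1.0000
    outer loop
      vertex 0.000 0.000 17.072
      vertex 14.679 0.000 17.072
      vertex 14.679 3.412 17.072
    endloop
  endfacet
  facet normal 0.0000 0.0000 1.0000
    outer loop
      vertex 0.000 0.000 17.072
      vertex 14.679 3.412 17.072
      vertex 4.486 3.412 17.072
    endloop
  endfacet
  facet normal 0.0000 0.0000 1.0000
    outer loop
      vertex 0.000 0.000 17.072
      vertex 4.486 3.412 17.072
      vertex 4.486 21.361 17.072
    endloop
  endfacet
  facet normal 0.0000 0.0000 1.0000
    outer loop
      vertex 0.000 0.000 17.072
      vertex 4.486 21.361 17.072
      vertex 0.000 21.361 17.072
    endloop
  endfacet
  facet normal 0.0000 -1.0000 0.0000
    outer loop
      vertex 0.000 0.000 0.000
      vertex 14.679 0.000 0.000
      vertex 14.679 0.000 17.072
    endloop
  endfacet
  facet normal 0.0000 -1.0000 0.0000
    outer loop
      vertex 0.000 0.000 0.000
      vertex 14.679 0.000 17.072
      vertex 0.000 0.000 17.072
    endloop
  endfacet
  facet normal 1.0000 0.0000 0.0000
    outer loop
      vertex 14.679 0.000 0.000
      vertex 14.679 3.412 0.000
      vertex 14.679 3.412 17.072
    endloop
  endfacet
  facet normal 1.0000 0.0000 0.0000
    outer loop
      vertex 14.679 0.000 0.000
      vertex 14.679 3.412 17.072
      vertex 14.679 0.000 17.072
    endloop
  endfacet
  facet normal 0.0000 1.0000 0.0000
    outer loop
      vertex 14.679 3.412 0.000
      vertex 4.486 3.412 0.000
      vertex 4.486 3.412 17.072
    endloop
  endfacet
  facet normal 0.0000 1.0000 0.0000
    outer loop
      vertex 14.679 3.412 0.000
      vertex 4.486 3.412 17.072
      vertex 14.679 3.412 17.072
    endloop
  endfacet
  facet normal 1.0000 0.0000 0.0000
    outer loop
      vertex 4.486 3.412 0.000
      vertex 4.486 21.361 0.000
      vertex 4.486 21.361 17.072
    endloop
  endfacet
  facet normal 1.0000 0.0000 0.0000
    outer loop
      vertex 4.486 3.412 0.000
      vertex 4.486 21.361 17.072
      vertex 4.486 3.412 17.072
    endloop
  endfacet
  facet normal 0.0000 1.0000 0.0000
    outer loop
      vertex 4.486 21.361 0.000
      vertex 0.000 21.361 0.000
      vertex 0.000 21.361 17.072
    endloop
  endfacet
  facet normal 0.0000 1.0000 0.0000
    outer loop
      vertex 4.486 21.361 0.000
      vertex 0.000 21.361 17.072
      vertex 4.486 21.361 17.072
    endloop
  endfacet
  facet normal -1.0000 0.0000 0.0000
    outer loop
      vertex 0.000 21.361 0.000
      vertex 0.000 0.000 0.000
      vertex 0.000 0.000 17.072
    endloop
  endfacet
  facet normal -1.0000 0.0000 0.0000
    outer loop
      vertex 0.000 21.361 0.000
      vertex 0.000 0.000 17.072
      vertex 0.000 21.361 17.072
    endloop
  endfacet
endsolid part

The G0 Z moves step by Δz≈2.134 mm. Every layer's G1 loop is the same polygon, so the solid is a straight extrusion of it from z=0 to z≈17.1. Closing with flat bottom and top caps and triangulating gives 20 facets — an L-shaped prism: outer 14.7 × 21.4 mm, arm thicknesses ≈ 3.41 mm (horizontal) and 4.49 mm (vertical), extruded 17.1 mm in z.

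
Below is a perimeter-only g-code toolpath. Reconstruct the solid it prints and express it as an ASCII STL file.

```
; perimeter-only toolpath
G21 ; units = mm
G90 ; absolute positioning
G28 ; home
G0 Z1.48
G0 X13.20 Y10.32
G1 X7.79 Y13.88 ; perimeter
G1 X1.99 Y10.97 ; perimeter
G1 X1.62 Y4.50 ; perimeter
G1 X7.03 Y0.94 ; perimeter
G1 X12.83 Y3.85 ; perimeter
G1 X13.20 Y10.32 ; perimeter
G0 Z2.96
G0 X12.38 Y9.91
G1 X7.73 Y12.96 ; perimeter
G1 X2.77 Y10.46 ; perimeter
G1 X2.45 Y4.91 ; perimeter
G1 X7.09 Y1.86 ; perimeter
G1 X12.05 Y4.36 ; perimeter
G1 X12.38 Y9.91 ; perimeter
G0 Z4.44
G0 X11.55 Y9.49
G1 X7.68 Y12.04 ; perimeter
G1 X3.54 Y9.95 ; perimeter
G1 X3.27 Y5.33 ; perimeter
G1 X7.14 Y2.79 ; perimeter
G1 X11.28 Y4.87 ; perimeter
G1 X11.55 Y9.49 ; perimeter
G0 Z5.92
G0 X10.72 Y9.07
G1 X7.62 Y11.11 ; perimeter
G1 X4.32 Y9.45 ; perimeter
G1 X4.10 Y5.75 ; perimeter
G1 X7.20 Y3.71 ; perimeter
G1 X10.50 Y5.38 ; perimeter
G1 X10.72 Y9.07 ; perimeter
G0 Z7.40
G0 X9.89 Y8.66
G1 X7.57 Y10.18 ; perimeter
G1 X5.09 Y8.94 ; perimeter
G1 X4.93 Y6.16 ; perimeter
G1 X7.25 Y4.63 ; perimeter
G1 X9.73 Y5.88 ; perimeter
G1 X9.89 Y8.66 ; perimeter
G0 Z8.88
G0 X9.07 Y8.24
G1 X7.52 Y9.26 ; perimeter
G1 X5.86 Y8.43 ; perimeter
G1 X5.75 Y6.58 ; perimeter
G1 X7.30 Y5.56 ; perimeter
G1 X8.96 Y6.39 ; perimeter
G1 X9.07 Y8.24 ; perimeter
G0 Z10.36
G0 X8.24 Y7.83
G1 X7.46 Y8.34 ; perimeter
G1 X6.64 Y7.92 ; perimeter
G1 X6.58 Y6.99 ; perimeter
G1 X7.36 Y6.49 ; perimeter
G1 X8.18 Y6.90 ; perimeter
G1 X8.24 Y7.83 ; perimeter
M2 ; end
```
solid part
  facet normal 0.0000 0.0000 -1.0000
    outer loop
      vertex 1.22 11.48 0.00
      vertex 7.84 14.81 0.00
      vertex 14.03 10.74 0.00
    endloop
  endfacet
  facet normal 0.0000 0.0000 -1.0000
    outer loop
      vertex 0.79 4.08 0.00
      vertex 1.22 11.48 0.00
      vertex 14.03 10.74 0.00
    endloop
  endfacet
  facet normal 0.0000 0.0000 -1.0000
    outer loop
      vertex 6.98 0.01 0.00
      vertex 0.79 4.08 0.00
      vertex 14.03 10.74 0.00
    endloop
  endfacet
  facet normal 0.0000 0.0000 -1.0000
    outer loop
      vertex 13.60 3.34 0.00
      vertex 6.98 0.01 0.00
      vertex 14.03 10.74 0.00
    endloop
  endfacet
  facet normal 0.4830 0.7345 0.4766
    outer loop
      vertex 14.03 10.74 0.00
      vertex 7.84 14.81 0.00
      vertex 7.41 7.41 11.84
    endloop
  endfacet
  facet normal -0.3951 0.7854 0.4765
    outer loop
      vertex 7.84 14.81 0.00
      vertex 1.22 11.48 0.00
      vertex 7.41 7.41 11.84
    endloop
  endfacet
  facet normal -0.8777 0.0510 0.4764
    outer loop
      vertex 1.22 11.48 0.00
      vertex 0.79 4.08 0.00
      vertex 7.41 7.41 11.84
    endloop
  endfacet
  facet normal -0.4830 -0.7345 0.4766
    outer loop
      vertex 0.79 4.08 0.00
      vertex 6.98 0.01 0.00
      vertex 7.41 7.41 11.84
    endloop
  endfacet
  facet normal 0.3951 -0.7854 0.4765
    outer loop
      vertex 6.98 0.01 0.00
      vertex 13.60 3.34 0.00
      vertex 7.41 7.41 11.84
    endloop
  endfacet
  facet normal 0.8777 -0.0510 0.4764
    outer loop
      vertex 13.60 3.34 0.00
      vertex 14.03 10.74 0.00
      vertex 7.41 7.41 11.84
    endloop
  endfacet
endsolid part

The G0 Z moves step by Δz≈1.48 mm. The G1 loops shrink linearly with z, so the solid tapers from its base footprint up to z≈11.8. Closing with a flat bottom cap and the tapered top and triangulating gives 10 facets — a regular 6-sided pyramid, base circumscribed radius ≈ 7.41 mm, apex at z ≈ 11.8 mm.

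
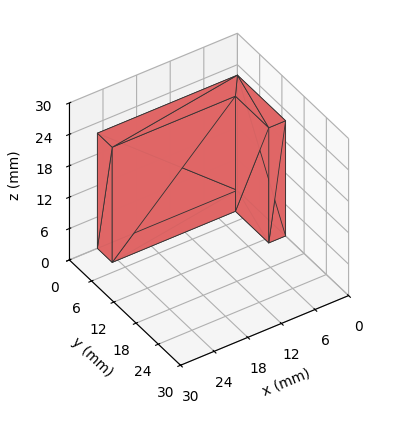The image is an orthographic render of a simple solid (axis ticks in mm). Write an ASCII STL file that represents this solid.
Reading the render: the shape is an L-shaped prism: outer 25 × 13 mm, arm thicknesses ≈ 4 mm (horizontal) and 3 mm (vertical), extruded 22 mm in z (dimensions read to the nearest mm from the axis ticks). For the STL, each face is triangulated and given an outward normal.

solid part
  facet normal 0.0000 0.0000 -1.0000
    outer loop
      vertex 25.0 4.0 0.0
      vertex 25.0 0.0 0.0
      vertex 0.0 0.0 0.0
    endloop
  endfacet
  facet normal 0.0000 0.0000 -1.0000
    outer loop
      vertex 3.0 4.0 0.0
      vertex 25.0 4.0 0.0
      vertex 0.0 0.0 0.0
    endloop
  endfacet
  facet normal 0.0000 0.0000 -1.0000
    outer loop
      vertex 3.0 13.0 0.0
      vertex 3.0 4.0 0.0
      vertex 0.0 0.0 0.0
    endloop
  endfacet
  facet normal 0.0000 0.0000 -1.0000
    outer loop
      vertex 0.0 13.0 0.0
      vertex 3.0 13.0 0.0
      vertex 0.0 0.0 0.0
    endloop
  endfacet
  facet normal 0.0000 0.0000 1.0000
    outer loop
      vertex 0.0 0.0 22.0
      vertex 25.0 0.0 22.0
      vertex 25.0 4.0 22.0
    endloop
  endfacet
  facet normal 0.0000 0.0000 1.0000
    outer loop
      vertex 0.0 0.0 22.0
      vertex 25.0 4.0 22.0
      vertex 3.0 4.0 22.0
    endloop
  endfacet
  facet normal 0.0000 0.0000 1.0000
    outer loop
      vertex 0.0 0.0 22.0
      vertex 3.0 4.0 22.0
      vertex 3.0 13.0 22.0
    endloop
  endfacet
  facet normal 0.0000 0.0000 1.0000
    outer loop
      vertex 0.0 0.0 22.0
      vertex 3.0 13.0 22.0
      vertex 0.0 13.0 22.0
    endloop
  endfacet
  facet normal 0.0000 -1.0000 0.0000
    outer loop
      vertex 0.0 0.0 0.0
      vertex 25.0 0.0 0.0
      vertex 25.0 0.0 22.0
    endloop
  endfacet
  facet normal 0.0000 -1.0000 0.0000
    outer loop
      vertex 0.0 0.0 0.0
      vertex 25.0 0.0 22.0
      vertex 0.0 0.0 22.0
    endloop
  endfacet
  facet normal 1.0000 0.0000 0.0000
    outer loop
      vertex 25.0 0.0 0.0
      vertex 25.0 4.0 0.0
      vertex 25.0 4.0 22.0
    endloop
  endfacet
  facet normal 1.0000 0.0000 0.0000
    outer loop
      vertex 25.0 0.0 0.0
      vertex 25.0 4.0 22.0
      vertex 25.0 0.0 22.0
    endloop
  endfacet
  facet normal 0.0000 1.0000 0.0000
    outer loop
      vertex 25.0 4.0 0.0
      vertex 3.0 4.0 0.0
      vertex 3.0 4.0 22.0
    endloop
  endfacet
  facet normal 0.0000 1.0000 0.0000
    outer loop
      vertex 25.0 4.0 0.0
      vertex 3.0 4.0 22.0
      vertex 25.0 4.0 22.0
    endloop
  endfacet
  facet normal 1.0000 0.0000 0.0000
    outer loop
      vertex 3.0 4.0 0.0
      vertex 3.0 13.0 0.0
      vertex 3.0 13.0 22.0
    endloop
  endfacet
  facet normal 1.0000 0.0000 0.0000
    outer loop
      vertex 3.0 4.0 0.0
      vertex 3.0 13.0 22.0
      vertex 3.0 4.0 22.0
    endloop
  endfacet
  facet normal 0.0000 1.0000 0.0000
    outer loop
      vertex 3.0 13.0 0.0
      vertex 0.0 13.0 0.0
      vertex 0.0 13.0 22.0
    endloop
  endfacet
  facet normal 0.0000 1.0000 0.0000
    outer loop
      vertex 3.0 13.0 0.0
      vertex 0.0 13.0 22.0
      vertex 3.0 13.0 22.0
    endloop
  endfacet
  facet normal -1.0000 0.0000 0.0000
    outer loop
      vertex 0.0 13.0 0.0
      vertex 0.0 0.0 0.0
      vertex 0.0 0.0 22.0
    endloop
  endfacet
  facet normal -1.0000 0.0000 0.0000
    outer loop
      vertex 0.0 13.0 0.0
      vertex 0.0 0.0 22.0
      vertex 0.0 13.0 22.0
    endloop
  endfacet
endsolid part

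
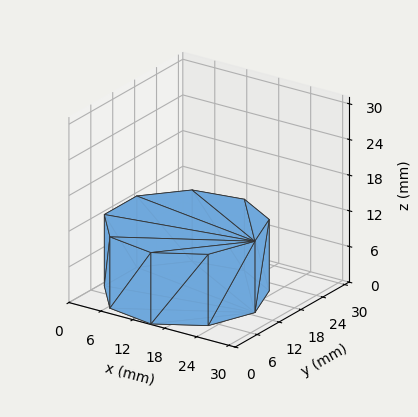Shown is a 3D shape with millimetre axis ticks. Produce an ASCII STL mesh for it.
Reading the render: the shape is a regular 9-sided prism (a cylinder approximated with 9 flat sides), circumscribed radius ≈ 13 mm, height ≈ 12 mm (dimensions read to the nearest mm from the axis ticks). For the STL, each face is triangulated and given an outward normal.

solid part
  facet normal 0.0000 0.0000 -1.0000
    outer loop
      vertex 15.257 25.803 0.000
      vertex 22.959 21.356 0.000
      vertex 26.000 13.000 0.000
    endloop
  endfacet
  facet normal 0.0000 0.0000 -1.0000
    outer loop
      vertex 6.500 24.258 0.000
      vertex 15.257 25.803 0.000
      vertex 26.000 13.000 0.000
    endloop
  endfacet
  facet normal 0.0000 0.0000 -1.0000
    outer loop
      vertex 0.784 17.446 0.000
      vertex 6.500 24.258 0.000
      vertex 26.000 13.000 0.000
    endloop
  endfacet
  facet normal 0.0000 0.0000 -1.0000
    outer loop
      vertex 0.784 8.554 0.000
      vertex 0.784 17.446 0.000
      vertex 26.000 13.000 0.000
    endloop
  endfacet
  facet normal 0.0000 0.0000 -1.0000
    outer loop
      vertex 6.500 1.742 0.000
      vertex 0.784 8.554 0.000
      vertex 26.000 13.000 0.000
    endloop
  endfacet
  facet normal 0.0000 0.0000 -1.0000
    outer loop
      vertex 15.257 0.197 0.000
      vertex 6.500 1.742 0.000
      vertex 26.000 13.000 0.000
    endloop
  endfacet
  facet normal 0.0000 0.0000 -1.0000
    outer loop
      vertex 22.959 4.644 0.000
      vertex 15.257 0.197 0.000
      vertex 26.000 13.000 0.000
    endloop
  endfacet
  facet normal 0.0000 0.0000 1.0000
    outer loop
      vertex 26.000 13.000 12.000
      vertex 22.959 21.356 12.000
      vertex 15.257 25.803 12.000
    endloop
  endfacet
  facet normal 0.0000 0.0000 1.0000
    outer loop
      vertex 26.000 13.000 12.000
      vertex 15.257 25.803 12.000
      vertex 6.500 24.258 12.000
    endloop
  endfacet
  facet normal 0.0000 0.0000 1.0000
    outer loop
      vertex 26.000 13.000 12.000
      vertex 6.500 24.258 12.000
      vertex 0.784 17.446 12.000
    endloop
  endfacet
  facet normal 0.0000 0.0000 1.0000
    outer loop
      vertex 26.000 13.000 12.000
      vertex 0.784 17.446 12.000
      vertex 0.784 8.554 12.000
    endloop
  endfacet
  facet normal 0.0000 0.0000 1.0000
    outer loop
      vertex 26.000 13.000 12.000
      vertex 0.784 8.554 12.000
      vertex 6.500 1.742 12.000
    endloop
  endfacet
  facet normal 0.0000 0.0000 1.0000
    outer loop
      vertex 26.000 13.000 12.000
      vertex 6.500 1.742 12.000
      vertex 15.257 0.197 12.000
    endloop
  endfacet
  facet normal 0.0000 0.0000 1.0000
    outer loop
      vertex 26.000 13.000 12.000
      vertex 15.257 0.197 12.000
      vertex 22.959 4.644 12.000
    endloop
  endfacet
  facet normal 0.9397 0.3420 0.0000
    outer loop
      vertex 26.000 13.000 0.000
      vertex 22.959 21.356 0.000
      vertex 22.959 21.356 12.000
    endloop
  endfacet
  facet normal 0.9397 0.3420 0.0000
    outer loop
      vertex 26.000 13.000 0.000
      vertex 22.959 21.356 12.000
      vertex 26.000 13.000 12.000
    endloop
  endfacet
  facet normal 0.5000 0.8660 0.0000
    outer loop
      vertex 22.959 21.356 0.000
      vertex 15.257 25.803 0.000
      vertex 15.257 25.803 12.000
    endloop
  endfacet
  facet normal 0.5000 0.8660 0.0000
    outer loop
      vertex 22.959 21.356 0.000
      vertex 15.257 25.803 12.000
      vertex 22.959 21.356 12.000
    endloop
  endfacet
  facet normal -0.1737 0.9848 0.0000
    outer loop
      vertex 15.257 25.803 0.000
      vertex 6.500 24.258 0.000
      vertex 6.500 24.258 12.000
    endloop
  endfacet
  facet normal -0.1737 0.9848 0.0000
    outer loop
      vertex 15.257 25.803 0.000
      vertex 6.500 24.258 12.000
      vertex 15.257 25.803 12.000
    endloop
  endfacet
  facet normal -0.7660 0.6428 0.0000
    outer loop
      vertex 6.500 24.258 0.000
      vertex 0.784 17.446 0.000
      vertex 0.784 17.446 12.000
    endloop
  endfacet
  facet normal -0.7660 0.6428 0.0000
    outer loop
      vertex 6.500 24.258 0.000
      vertex 0.784 17.446 12.000
      vertex 6.500 24.258 12.000
    endloop
  endfacet
  facet normal -1.0000 0.0000 0.0000
    outer loop
      vertex 0.784 17.446 0.000
      vertex 0.784 8.554 0.000
      vertex 0.784 8.554 12.000
    endloop
  endfacet
  facet normal -1.0000 0.0000 0.0000
    outer loop
      vertex 0.784 17.446 0.000
      vertex 0.784 8.554 12.000
      vertex 0.784 17.446 12.000
    endloop
  endfacet
  facet normal -0.7660 -0.6428 0.0000
    outer loop
      vertex 0.784 8.554 0.000
      vertex 6.500 1.742 0.000
      vertex 6.500 1.742 12.000
    endloop
  endfacet
  facet normal -0.7660 -0.6428 0.0000
    outer loop
      vertex 0.784 8.554 0.000
      vertex 6.500 1.742 12.000
      vertex 0.784 8.554 12.000
    endloop
  endfacet
  facet normal -0.1737 -0.9848 0.0000
    outer loop
      vertex 6.500 1.742 0.000
      vertex 15.257 0.197 0.000
      vertex 15.257 0.197 12.000
    endloop
  endfacet
  facet normal -0.1737 -0.9848 0.0000
    outer loop
      vertex 6.500 1.742 0.000
      vertex 15.257 0.197 12.000
      vertex 6.500 1.742 12.000
    endloop
  endfacet
  facet normal 0.5000 -0.8660 0.0000
    outer loop
      vertex 15.257 0.197 0.000
      vertex 22.959 4.644 0.000
      vertex 22.959 4.644 12.000
    endloop
  endfacet
  facet normal 0.5000 -0.8660 0.0000
    outer loop
      vertex 15.257 0.197 0.000
      vertex 22.959 4.644 12.000
      vertex 15.257 0.197 12.000
    endloop
  endfacet
  facet normal 0.9397 -0.3420 0.0000
    outer loop
      vertex 22.959 4.644 0.000
      vertex 26.000 13.000 0.000
      vertex 26.000 13.000 12.000
    endloop
  endfacet
  facet normal 0.9397 -0.3420 0.0000
    outer loop
      vertex 22.959 4.644 0.000
      vertex 26.000 13.000 12.000
      vertex 22.959 4.644 12.000
    endloop
  endfacet
endsolid part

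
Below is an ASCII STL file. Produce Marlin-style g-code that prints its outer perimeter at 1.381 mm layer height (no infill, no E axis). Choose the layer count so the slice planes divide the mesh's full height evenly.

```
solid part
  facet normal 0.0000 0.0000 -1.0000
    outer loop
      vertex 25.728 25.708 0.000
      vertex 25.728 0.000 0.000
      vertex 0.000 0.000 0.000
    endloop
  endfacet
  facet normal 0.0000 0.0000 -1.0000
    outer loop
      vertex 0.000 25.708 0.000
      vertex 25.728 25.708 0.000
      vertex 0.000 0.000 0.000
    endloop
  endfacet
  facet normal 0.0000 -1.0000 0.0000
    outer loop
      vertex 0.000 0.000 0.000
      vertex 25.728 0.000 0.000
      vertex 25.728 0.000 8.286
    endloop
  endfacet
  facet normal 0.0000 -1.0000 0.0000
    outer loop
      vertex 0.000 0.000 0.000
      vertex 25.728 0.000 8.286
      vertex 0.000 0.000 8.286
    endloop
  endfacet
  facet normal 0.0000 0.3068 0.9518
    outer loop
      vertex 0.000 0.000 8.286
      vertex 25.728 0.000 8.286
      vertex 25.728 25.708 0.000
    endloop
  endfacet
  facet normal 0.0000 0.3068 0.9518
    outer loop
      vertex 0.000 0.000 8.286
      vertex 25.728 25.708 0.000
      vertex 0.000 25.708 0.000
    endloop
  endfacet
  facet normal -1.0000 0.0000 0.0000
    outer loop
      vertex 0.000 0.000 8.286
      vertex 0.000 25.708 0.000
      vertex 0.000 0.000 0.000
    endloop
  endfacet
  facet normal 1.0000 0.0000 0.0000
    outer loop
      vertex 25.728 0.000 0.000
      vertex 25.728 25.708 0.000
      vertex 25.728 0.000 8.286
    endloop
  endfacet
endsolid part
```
; perimeter-only toolpath
G21 ; units = mm
G90 ; absolute positioning
G28 ; home
; layer 1
G0 Z1.381
G0 X0.000 Y0.000
G1 X25.728 Y0.000
G1 X25.728 Y21.423
G1 X0.000 Y21.423
G1 X0.000 Y0.000
; layer 2
G0 Z2.762
G0 X0.000 Y0.000
G1 X25.728 Y0.000
G1 X25.728 Y17.139
G1 X0.000 Y17.139
G1 X0.000 Y0.000
; layer 3
G0 Z4.143
G0 X0.000 Y0.000
G1 X25.728 Y0.000
G1 X25.728 Y12.854
G1 X0.000 Y12.854
G1 X0.000 Y0.000
; layer 4
G0 Z5.524
G0 X0.000 Y0.000
G1 X25.728 Y0.000
G1 X25.728 Y8.569
G1 X0.000 Y8.569
G1 X0.000 Y0.000
; layer 5
G0 Z6.905
G0 X0.000 Y0.000
G1 X25.728 Y0.000
G1 X25.728 Y4.285
G1 X0.000 Y4.285
G1 X0.000 Y0.000
M2 ; end

The solid is a wedge (ramp): 25.7 × 25.7 mm base, rising to 8.29 mm along the y=0 edge and sloping linearly to z=0 at y=25.7. Slicing at Δz = 1.381 mm — 6 equal slices spanning the solid's height, so layer i sits at z = i·h/6 — gives 5 non-empty perimeters. Each is a 4-segment closed polygon; G0 lifts to the layer z and rapids to the start vertex, then G1 traces the edges. The cross-section shrinks linearly with z (the slice at the apex is degenerate and omitted).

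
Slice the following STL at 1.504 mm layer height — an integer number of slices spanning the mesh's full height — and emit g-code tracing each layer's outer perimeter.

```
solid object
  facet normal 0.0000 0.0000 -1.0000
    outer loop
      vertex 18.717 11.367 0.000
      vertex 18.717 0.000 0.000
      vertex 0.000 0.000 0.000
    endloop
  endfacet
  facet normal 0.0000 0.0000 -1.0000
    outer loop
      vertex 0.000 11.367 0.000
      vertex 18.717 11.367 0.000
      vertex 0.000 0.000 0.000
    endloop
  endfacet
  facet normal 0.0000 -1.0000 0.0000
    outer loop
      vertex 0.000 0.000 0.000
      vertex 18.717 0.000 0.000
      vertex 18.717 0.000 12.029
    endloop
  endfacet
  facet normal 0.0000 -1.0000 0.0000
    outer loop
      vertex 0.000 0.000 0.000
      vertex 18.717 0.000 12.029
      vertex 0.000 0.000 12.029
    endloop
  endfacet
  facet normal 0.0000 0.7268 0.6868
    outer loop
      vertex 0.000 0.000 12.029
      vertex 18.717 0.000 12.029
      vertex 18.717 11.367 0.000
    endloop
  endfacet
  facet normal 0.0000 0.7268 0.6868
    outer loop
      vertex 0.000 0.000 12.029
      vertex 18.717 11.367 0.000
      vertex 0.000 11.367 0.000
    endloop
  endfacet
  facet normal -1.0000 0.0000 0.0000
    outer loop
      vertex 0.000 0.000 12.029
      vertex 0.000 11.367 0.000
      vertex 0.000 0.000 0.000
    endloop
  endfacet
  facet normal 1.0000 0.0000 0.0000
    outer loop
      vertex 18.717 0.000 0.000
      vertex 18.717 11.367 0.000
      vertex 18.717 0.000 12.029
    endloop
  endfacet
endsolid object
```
; perimeter-only toolpath
G21 ; units = mm
G90 ; absolute positioning
G28 ; home
; layer 1
G0 Z1.504
G0 X0.000 Y0.000
G1 X18.717 Y0.000
G1 X18.717 Y9.946
G1 X0.000 Y9.946
G1 X0.000 Y0.000
; layer 2
G0 Z3.007
G0 X0.000 Y0.000
G1 X18.717 Y0.000
G1 X18.717 Y8.525
G1 X0.000 Y8.525
G1 X0.000 Y0.000
; layer 3
G0 Z4.511
G0 X0.000 Y0.000
G1 X18.717 Y0.000
G1 X18.717 Y7.104
G1 X0.000 Y7.104
G1 X0.000 Y0.000
; layer 4
G0 Z6.014
G0 X0.000 Y0.000
G1 X18.717 Y0.000
G1 X18.717 Y5.684
G1 X0.000 Y5.684
G1 X0.000 Y0.000
; layer 5
G0 Z7.518
G0 X0.000 Y0.000
G1 X18.717 Y0.000
G1 X18.717 Y4.263
G1 X0.000 Y4.263
G1 X0.000 Y0.000
; layer 6
G0 Z9.022
G0 X0.000 Y0.000
G1 X18.717 Y0.000
G1 X18.717 Y2.842
G1 X0.000 Y2.842
G1 X0.000 Y0.000
; layer 7
G0 Z10.525
G0 X0.000 Y0.000
G1 X18.717 Y0.000
G1 X18.717 Y1.421
G1 X0.000 Y1.421
G1 X0.000 Y0.000
M2 ; end

The solid is a wedge (ramp): 18.7 × 11.4 mm base, rising to 12 mm along the y=0 edge and sloping linearly to z=0 at y=11.4. Slicing at Δz = 1.504 mm — 8 equal slices spanning the solid's height, so layer i sits at z = i·h/8 — gives 7 non-empty perimeters. Each is a 4-segment closed polygon; G0 lifts to the layer z and rapids to the start vertex, then G1 traces the edges. The cross-section shrinks linearly with z (the slice at the apex is degenerate and omitted).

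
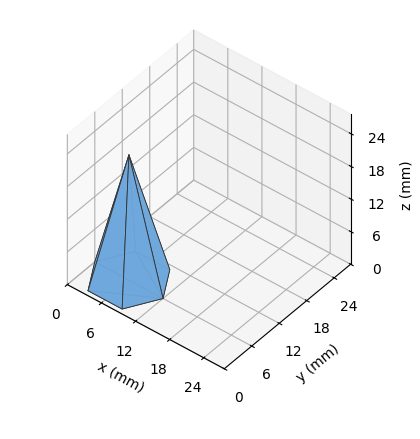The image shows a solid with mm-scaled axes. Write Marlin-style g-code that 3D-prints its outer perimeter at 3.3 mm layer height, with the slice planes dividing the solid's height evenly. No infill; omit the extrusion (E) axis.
Reading the render: the shape is a regular 6-sided pyramid, base circumscribed radius ≈ 6 mm, apex at z ≈ 23 mm (dimensions read to the nearest mm from the axis ticks). For the g-code, the solid's height is divided into equal slices at the stated Δz and each level perimeter traced with G1 moves after a G0 lift.

; perimeter-only toolpath
G21 ; units = mm
G90 ; absolute positioning
G28 ; home
; layer 1
G0 Z3.3
G0 X11.1 Y6.0
G1 X8.6 Y10.5
G1 X3.4 Y10.5
G1 X0.9 Y6.0
G1 X3.4 Y1.5
G1 X8.6 Y1.5
G1 X11.1 Y6.0
; layer 2
G0 Z6.6
G0 X10.3 Y6.0
G1 X8.1 Y9.7
G1 X3.9 Y9.7
G1 X1.7 Y6.0
G1 X3.9 Y2.3
G1 X8.1 Y2.3
G1 X10.3 Y6.0
; layer 3
G0 Z9.9
G0 X9.4 Y6.0
G1 X7.7 Y9.0
G1 X4.3 Y9.0
G1 X2.6 Y6.0
G1 X4.3 Y3.0
G1 X7.7 Y3.0
G1 X9.4 Y6.0
; layer 4
G0 Z13.1
G0 X8.6 Y6.0
G1 X7.3 Y8.2
G1 X4.7 Y8.2
G1 X3.4 Y6.0
G1 X4.7 Y3.8
G1 X7.3 Y3.8
G1 X8.6 Y6.0
; layer 5
G0 Z16.4
G0 X7.7 Y6.0
G1 X6.9 Y7.5
G1 X5.1 Y7.5
G1 X4.3 Y6.0
G1 X5.1 Y4.5
G1 X6.9 Y4.5
G1 X7.7 Y6.0
; layer 6
G0 Z19.7
G0 X6.9 Y6.0
G1 X6.4 Y6.7
G1 X5.6 Y6.7
G1 X5.1 Y6.0
G1 X5.6 Y5.3
G1 X6.4 Y5.3
G1 X6.9 Y6.0
M2 ; end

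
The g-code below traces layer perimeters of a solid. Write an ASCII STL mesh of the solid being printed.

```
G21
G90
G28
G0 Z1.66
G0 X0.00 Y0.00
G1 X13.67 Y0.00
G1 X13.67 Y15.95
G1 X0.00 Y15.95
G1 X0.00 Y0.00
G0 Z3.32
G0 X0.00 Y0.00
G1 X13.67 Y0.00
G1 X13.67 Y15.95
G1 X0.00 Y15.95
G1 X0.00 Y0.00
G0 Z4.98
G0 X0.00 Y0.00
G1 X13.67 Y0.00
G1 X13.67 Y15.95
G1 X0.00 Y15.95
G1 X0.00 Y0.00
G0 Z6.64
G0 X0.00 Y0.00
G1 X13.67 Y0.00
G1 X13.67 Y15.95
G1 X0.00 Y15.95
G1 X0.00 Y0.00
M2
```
solid part
  facet normal 0.0000 0.0000 -1.0000
    outer loop
      vertex 13.67 15.95 0.00
      vertex 13.67 0.00 0.00
      vertex 0.00 0.00 0.00
    endloop
  endfacet
  facet normal 0.0000 0.0000 -1.0000
    outer loop
      vertex 0.00 15.95 0.00
      vertex 13.67 15.95 0.00
      vertex 0.00 0.00 0.00
    endloop
  endfacet
  facet normal 0.0000 0.0000 1.0000
    outer loop
      vertex 0.00 0.00 6.64
      vertex 13.67 0.00 6.64
      vertex 13.67 15.95 6.64
    endloop
  endfacet
  facet normal 0.0000 0.0000 1.0000
    outer loop
      vertex 0.00 0.00 6.64
      vertex 13.67 15.95 6.64
      vertex 0.00 15.95 6.64
    endloop
  endfacet
  facet normal 0.0000 -1.0000 0.0000
    outer loop
      vertex 0.00 0.00 0.00
      vertex 13.67 0.00 0.00
      vertex 13.67 0.00 6.64
    endloop
  endfacet
  facet normal 0.0000 -1.0000 0.0000
    outer loop
      vertex 0.00 0.00 0.00
      vertex 13.67 0.00 6.64
      vertex 0.00 0.00 6.64
    endloop
  endfacet
  facet normal 0.0000 1.0000 0.0000
    outer loop
      vertex 13.67 15.95 6.64
      vertex 13.67 15.95 0.00
      vertex 0.00 15.95 0.00
    endloop
  endfacet
  facet normal 0.0000 1.0000 0.0000
    outer loop
      vertex 0.00 15.95 6.64
      vertex 13.67 15.95 6.64
      vertex 0.00 15.95 0.00
    endloop
  endfacet
  facet normal -1.0000 0.0000 0.0000
    outer loop
      vertex 0.00 15.95 6.64
      vertex 0.00 15.95 0.00
      vertex 0.00 0.00 0.00
    endloop
  endfacet
  facet normal -1.0000 0.0000 0.0000
    outer loop
      vertex 0.00 0.00 6.64
      vertex 0.00 15.95 6.64
      vertex 0.00 0.00 0.00
    endloop
  endfacet
  facet normal 1.0000 0.0000 0.0000
    outer loop
      vertex 13.67 0.00 0.00
      vertex 13.67 15.95 0.00
      vertex 13.67 15.95 6.64
    endloop
  endfacet
  facet normal 1.0000 0.0000 0.0000
    outer loop
      vertex 13.67 0.00 0.00
      vertex 13.67 15.95 6.64
      vertex 13.67 0.00 6.64
    endloop
  endfacet
endsolid part

The G0 Z moves step by Δz≈1.66 mm. Every layer's G1 loop is the same polygon, so the solid is a straight extrusion of it from z=0 to z≈6.64. Closing with flat bottom and top caps and triangulating gives 12 facets — a rectangular box, roughly 13.7 × 15.9 mm footprint and 6.64 mm tall.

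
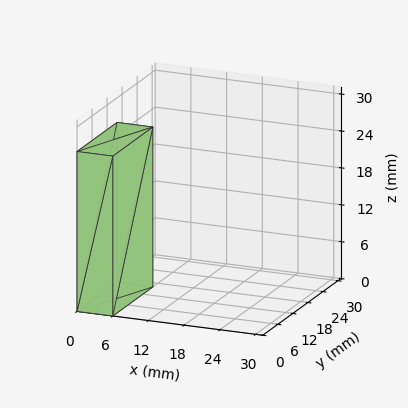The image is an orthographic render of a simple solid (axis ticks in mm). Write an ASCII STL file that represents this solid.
Reading the render: the shape is a rectangular box, roughly 6 × 16 mm footprint and 26 mm tall (dimensions read to the nearest mm from the axis ticks). For the STL, each face is triangulated and given an outward normal.

solid part
  facet normal 0.0000 0.0000 -1.0000
    outer loop
      vertex 6.000 16.000 0.000
      vertex 6.000 0.000 0.000
      vertex 0.000 0.000 0.000
    endloop
  endfacet
  facet normal 0.0000 0.0000 -1.0000
    outer loop
      vertex 0.000 16.000 0.000
      vertex 6.000 16.000 0.000
      vertex 0.000 0.000 0.000
    endloop
  endfacet
  facet normal 0.0000 0.0000 1.0000
    outer loop
      vertex 0.000 0.000 26.000
      vertex 6.000 0.000 26.000
      vertex 6.000 16.000 26.000
    endloop
  endfacet
  facet normal 0.0000 0.0000 1.0000
    outer loop
      vertex 0.000 0.000 26.000
      vertex 6.000 16.000 26.000
      vertex 0.000 16.000 26.000
    endloop
  endfacet
  facet normal 0.0000 -1.0000 0.0000
    outer loop
      vertex 0.000 0.000 0.000
      vertex 6.000 0.000 0.000
      vertex 6.000 0.000 26.000
    endloop
  endfacet
  facet normal 0.0000 -1.0000 0.0000
    outer loop
      vertex 0.000 0.000 0.000
      vertex 6.000 0.000 26.000
      vertex 0.000 0.000 26.000
    endloop
  endfacet
  facet normal 0.0000 1.0000 0.0000
    outer loop
      vertex 6.000 16.000 26.000
      vertex 6.000 16.000 0.000
      vertex 0.000 16.000 0.000
    endloop
  endfacet
  facet normal 0.0000 1.0000 0.0000
    outer loop
      vertex 0.000 16.000 26.000
      vertex 6.000 16.000 26.000
      vertex 0.000 16.000 0.000
    endloop
  endfacet
  facet normal -1.0000 0.0000 0.0000
    outer loop
      vertex 0.000 16.000 26.000
      vertex 0.000 16.000 0.000
      vertex 0.000 0.000 0.000
    endloop
  endfacet
  facet normal -1.0000 0.0000 0.0000
    outer loop
      vertex 0.000 0.000 26.000
      vertex 0.000 16.000 26.000
      vertex 0.000 0.000 0.000
    endloop
  endfacet
  facet normal 1.0000 0.0000 0.0000
    outer loop
      vertex 6.000 0.000 0.000
      vertex 6.000 16.000 0.000
      vertex 6.000 16.000 26.000
    endloop
  endfacet
  facet normal 1.0000 0.0000 0.0000
    outer loop
      vertex 6.000 0.000 0.000
      vertex 6.000 16.000 26.000
      vertex 6.000 0.000 26.000
    endloop
  endfacet
endsolid part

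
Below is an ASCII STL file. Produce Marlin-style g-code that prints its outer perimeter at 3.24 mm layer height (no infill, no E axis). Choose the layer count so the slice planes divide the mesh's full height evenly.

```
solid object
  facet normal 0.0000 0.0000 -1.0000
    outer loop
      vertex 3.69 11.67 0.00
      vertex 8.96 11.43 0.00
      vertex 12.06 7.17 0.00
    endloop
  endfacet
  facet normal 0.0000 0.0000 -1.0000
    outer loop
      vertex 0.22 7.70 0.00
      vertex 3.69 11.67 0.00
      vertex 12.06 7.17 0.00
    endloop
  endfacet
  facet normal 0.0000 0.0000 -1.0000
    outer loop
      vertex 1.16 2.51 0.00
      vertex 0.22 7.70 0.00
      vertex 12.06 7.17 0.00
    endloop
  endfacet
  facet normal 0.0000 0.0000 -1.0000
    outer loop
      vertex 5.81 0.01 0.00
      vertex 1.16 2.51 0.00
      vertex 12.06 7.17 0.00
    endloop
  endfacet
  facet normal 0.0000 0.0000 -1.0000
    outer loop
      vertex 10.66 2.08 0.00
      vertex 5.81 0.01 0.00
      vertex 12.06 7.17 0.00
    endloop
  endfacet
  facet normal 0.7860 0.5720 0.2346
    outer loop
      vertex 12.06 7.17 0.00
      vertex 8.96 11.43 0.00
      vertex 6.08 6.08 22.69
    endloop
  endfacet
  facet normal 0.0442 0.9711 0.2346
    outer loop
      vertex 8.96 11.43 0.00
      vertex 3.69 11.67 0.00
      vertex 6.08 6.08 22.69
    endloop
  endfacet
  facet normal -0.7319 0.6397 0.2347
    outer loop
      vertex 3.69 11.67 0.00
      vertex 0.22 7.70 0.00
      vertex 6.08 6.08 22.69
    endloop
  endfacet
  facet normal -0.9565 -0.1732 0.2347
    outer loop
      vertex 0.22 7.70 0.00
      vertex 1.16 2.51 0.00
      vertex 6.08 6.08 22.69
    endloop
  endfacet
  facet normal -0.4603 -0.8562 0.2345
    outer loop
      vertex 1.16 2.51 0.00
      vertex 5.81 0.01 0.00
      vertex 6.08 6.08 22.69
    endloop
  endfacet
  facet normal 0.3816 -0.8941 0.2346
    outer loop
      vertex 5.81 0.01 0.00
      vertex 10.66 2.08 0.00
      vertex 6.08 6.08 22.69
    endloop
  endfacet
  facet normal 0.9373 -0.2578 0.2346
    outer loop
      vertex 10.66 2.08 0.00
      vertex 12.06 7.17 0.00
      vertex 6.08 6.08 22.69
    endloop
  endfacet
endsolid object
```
; perimeter-only toolpath
G21 ; units = mm
G90 ; absolute positioning
G28 ; home
; layer 1
G0 Z3.24
G0 X11.21 Y7.01
G1 X8.55 Y10.67
G1 X4.03 Y10.87
G1 X1.06 Y7.47
G1 X1.86 Y3.02
G1 X5.85 Y0.88
G1 X10.01 Y2.65
G1 X11.21 Y7.01
; layer 2
G0 Z6.48
G0 X10.35 Y6.86
G1 X8.14 Y9.90
G1 X4.37 Y10.07
G1 X1.89 Y7.24
G1 X2.57 Y3.53
G1 X5.89 Y1.74
G1 X9.35 Y3.22
G1 X10.35 Y6.86
; layer 3
G0 Z9.72
G0 X9.50 Y6.70
G1 X7.73 Y9.14
G1 X4.71 Y9.27
G1 X2.73 Y7.01
G1 X3.27 Y4.04
G1 X5.93 Y2.61
G1 X8.70 Y3.79
G1 X9.50 Y6.70
; layer 4
G0 Z12.97
G0 X8.64 Y6.55
G1 X7.31 Y8.37
G1 X5.06 Y8.48
G1 X3.57 Y6.77
G1 X3.97 Y4.55
G1 X5.96 Y3.48
G1 X8.04 Y4.37
G1 X8.64 Y6.55
; layer 5
G0 Z16.21
G0 X7.79 Y6.39
G1 X6.90 Y7.61
G1 X5.40 Y7.68
G1 X4.41 Y6.54
G1 X4.67 Y5.06
G1 X6.00 Y4.35
G1 X7.39 Y4.94
G1 X7.79 Y6.39
; layer 6
G0 Z19.45
G0 X6.93 Y6.24
G1 X6.49 Y6.84
G1 X5.74 Y6.88
G1 X5.24 Y6.31
G1 X5.38 Y5.57
G1 X6.04 Y5.21
G1 X6.73 Y5.51
G1 X6.93 Y6.24
M2 ; end

The solid is a regular 7-sided pyramid, base circumscribed radius ≈ 6.08 mm, apex at z ≈ 22.7 mm. Slicing at Δz = 3.24 mm — 7 equal slices spanning the solid's height, so layer i sits at z = i·h/7 — gives 6 non-empty perimeters. Each is a 7-segment closed polygon; G0 lifts to the layer z and rapids to the start vertex, then G1 traces the edges. The cross-section shrinks linearly with z (the slice at the apex is degenerate and omitted).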